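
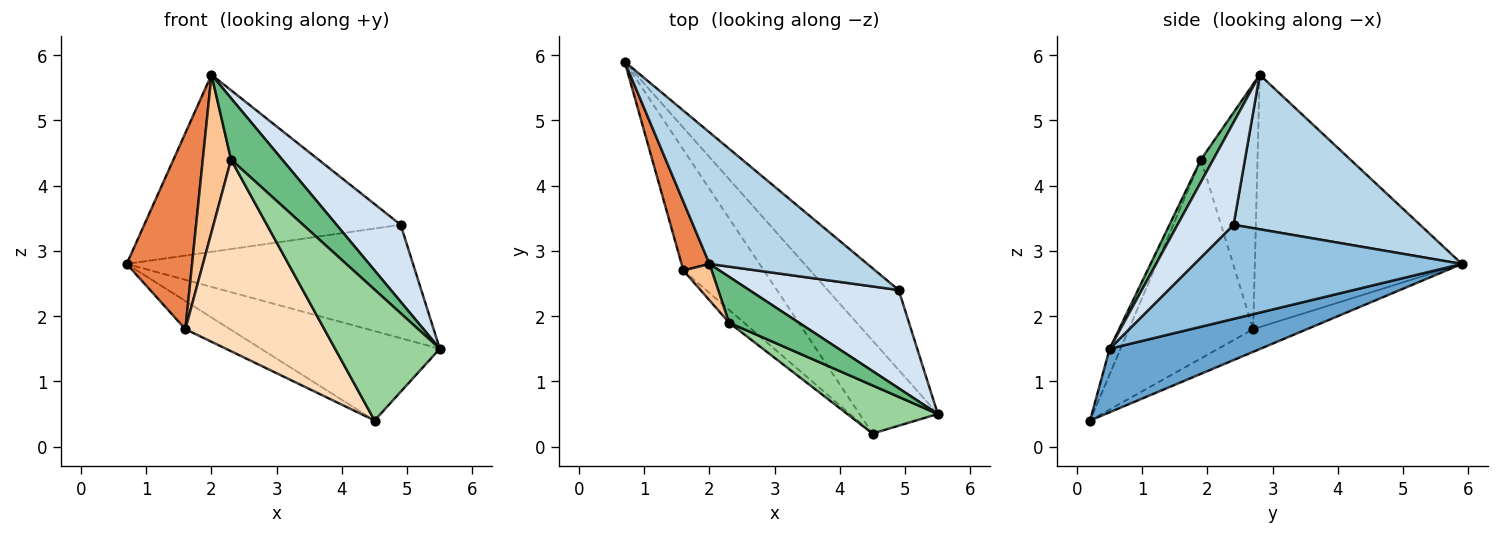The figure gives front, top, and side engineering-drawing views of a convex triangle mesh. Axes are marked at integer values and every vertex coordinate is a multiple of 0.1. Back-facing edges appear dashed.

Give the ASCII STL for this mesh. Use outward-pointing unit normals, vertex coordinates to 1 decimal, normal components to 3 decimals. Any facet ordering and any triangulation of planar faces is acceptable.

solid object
 facet normal 0.505 0.598 -0.622
  outer loop
   vertex 4.5 0.2 0.4
   vertex 0.7 5.9 2.8
   vertex 5.5 0.5 1.5
  endloop
 endfacet
 facet normal 0.607 0.650 -0.458
  outer loop
   vertex 4.9 2.4 3.4
   vertex 5.5 0.5 1.5
   vertex 0.7 5.9 2.8
  endloop
 endfacet
 facet normal 0.504 0.693 0.515
  outer loop
   vertex 4.9 2.4 3.4
   vertex 0.7 5.9 2.8
   vertex 2.0 2.8 5.7
  endloop
 endfacet
 facet normal 0.475 -0.543 0.693
  outer loop
   vertex 4.9 2.4 3.4
   vertex 2.0 2.8 5.7
   vertex 5.5 0.5 1.5
  endloop
 endfacet
 facet normal -0.948 -0.300 0.105
  outer loop
   vertex 1.6 2.7 1.8
   vertex 2.0 2.8 5.7
   vertex 0.7 5.9 2.8
  endloop
 endfacet
 facet normal -0.265 0.219 -0.939
  outer loop
   vertex 1.6 2.7 1.8
   vertex 0.7 5.9 2.8
   vertex 4.5 0.2 0.4
  endloop
 endfacet
 facet normal -0.890 -0.445 0.103
  outer loop
   vertex 2.3 1.9 4.4
   vertex 2.0 2.8 5.7
   vertex 1.6 2.7 1.8
  endloop
 endfacet
 facet normal -0.666 -0.744 -0.050
  outer loop
   vertex 2.3 1.9 4.4
   vertex 1.6 2.7 1.8
   vertex 4.5 0.2 0.4
  endloop
 endfacet
 facet normal 0.189 -0.786 0.588
  outer loop
   vertex 2.3 1.9 4.4
   vertex 5.5 0.5 1.5
   vertex 2.0 2.8 5.7
  endloop
 endfacet
 facet normal -0.097 -0.934 0.343
  outer loop
   vertex 2.3 1.9 4.4
   vertex 4.5 0.2 0.4
   vertex 5.5 0.5 1.5
  endloop
 endfacet
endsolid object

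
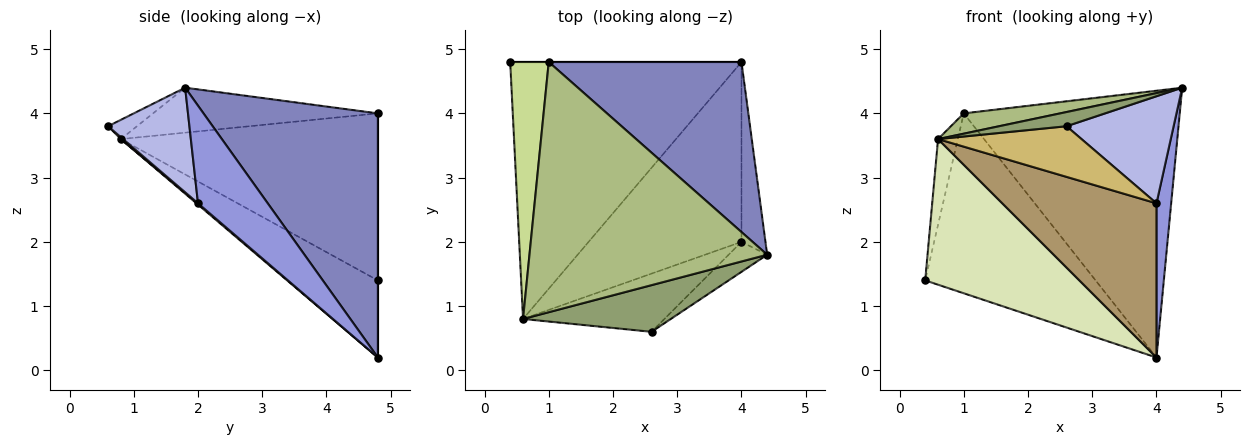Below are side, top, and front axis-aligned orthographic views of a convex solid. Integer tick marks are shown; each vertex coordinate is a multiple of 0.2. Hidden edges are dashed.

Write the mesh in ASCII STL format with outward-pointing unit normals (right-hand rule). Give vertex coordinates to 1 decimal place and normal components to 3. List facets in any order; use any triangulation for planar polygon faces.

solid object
 facet normal 0.000 1.000 0.000
  outer loop
   vertex 1.0 4.8 4.0
   vertex 4.0 4.8 0.2
   vertex 0.4 4.8 1.4
  endloop
 endfacet
 facet normal 0.563 0.697 0.444
  outer loop
   vertex 1.0 4.8 4.0
   vertex 4.4 1.8 4.4
   vertex 4.0 4.8 0.2
  endloop
 endfacet
 facet normal 0.951 -0.200 -0.234
  outer loop
   vertex 4.0 2.0 2.6
   vertex 4.0 4.8 0.2
   vertex 4.4 1.8 4.4
  endloop
 endfacet
 facet normal 0.591 -0.777 -0.218
  outer loop
   vertex 4.0 2.0 2.6
   vertex 4.4 1.8 4.4
   vertex 2.6 0.6 3.8
  endloop
 endfacet
 facet normal -0.124 -0.289 0.949
  outer loop
   vertex 0.6 0.8 3.6
   vertex 2.6 0.6 3.8
   vertex 4.4 1.8 4.4
  endloop
 endfacet
 facet normal -0.185 -0.079 0.979
  outer loop
   vertex 0.6 0.8 3.6
   vertex 4.4 1.8 4.4
   vertex 1.0 4.8 4.0
  endloop
 endfacet
 facet normal -0.972 0.075 0.224
  outer loop
   vertex 0.6 0.8 3.6
   vertex 1.0 4.8 4.0
   vertex 0.4 4.8 1.4
  endloop
 endfacet
 facet normal -0.279 -0.474 -0.836
  outer loop
   vertex 0.6 0.8 3.6
   vertex 0.4 4.8 1.4
   vertex 4.0 4.8 0.2
  endloop
 endfacet
 facet normal 0.006 -0.651 -0.759
  outer loop
   vertex 0.6 0.8 3.6
   vertex 4.0 4.8 0.2
   vertex 4.0 2.0 2.6
  endloop
 endfacet
 facet normal 0.010 -0.656 -0.754
  outer loop
   vertex 0.6 0.8 3.6
   vertex 4.0 2.0 2.6
   vertex 2.6 0.6 3.8
  endloop
 endfacet
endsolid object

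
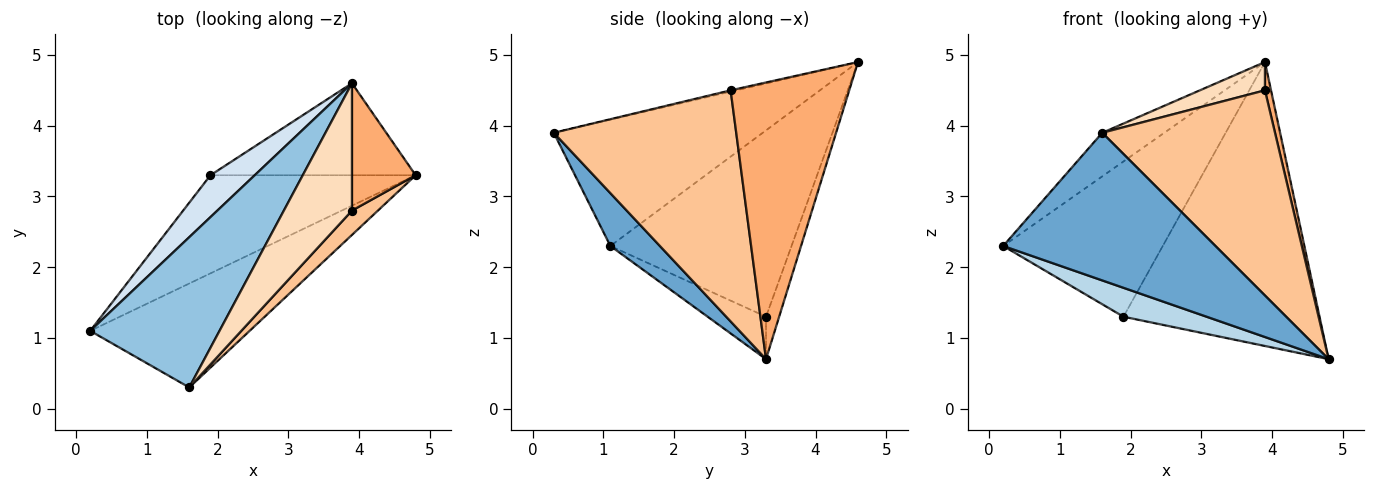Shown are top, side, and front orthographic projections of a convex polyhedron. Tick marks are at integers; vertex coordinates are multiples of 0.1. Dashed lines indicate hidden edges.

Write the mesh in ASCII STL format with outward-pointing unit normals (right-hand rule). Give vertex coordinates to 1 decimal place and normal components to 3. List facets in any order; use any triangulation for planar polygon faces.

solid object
 facet normal 0.187 -0.803 -0.566
  outer loop
   vertex 1.6 0.3 3.9
   vertex 0.2 1.1 2.3
   vertex 4.8 3.3 0.7
  endloop
 endfacet
 facet normal -0.684 0.203 0.700
  outer loop
   vertex 1.6 0.3 3.9
   vertex 3.9 4.6 4.9
   vertex 0.2 1.1 2.3
  endloop
 endfacet
 facet normal -0.195 -0.277 -0.941
  outer loop
   vertex 1.9 3.3 1.3
   vertex 4.8 3.3 0.7
   vertex 0.2 1.1 2.3
  endloop
 endfacet
 facet normal -0.739 0.651 0.175
  outer loop
   vertex 1.9 3.3 1.3
   vertex 0.2 1.1 2.3
   vertex 3.9 4.6 4.9
  endloop
 endfacet
 facet normal -0.064 0.949 -0.308
  outer loop
   vertex 1.9 3.3 1.3
   vertex 3.9 4.6 4.9
   vertex 4.8 3.3 0.7
  endloop
 endfacet
 facet normal 0.973 -0.050 0.224
  outer loop
   vertex 3.9 2.8 4.5
   vertex 4.8 3.3 0.7
   vertex 3.9 4.6 4.9
  endloop
 endfacet
 facet normal 0.724 -0.685 0.081
  outer loop
   vertex 3.9 2.8 4.5
   vertex 1.6 0.3 3.9
   vertex 4.8 3.3 0.7
  endloop
 endfacet
 facet normal -0.019 -0.217 0.976
  outer loop
   vertex 3.9 2.8 4.5
   vertex 3.9 4.6 4.9
   vertex 1.6 0.3 3.9
  endloop
 endfacet
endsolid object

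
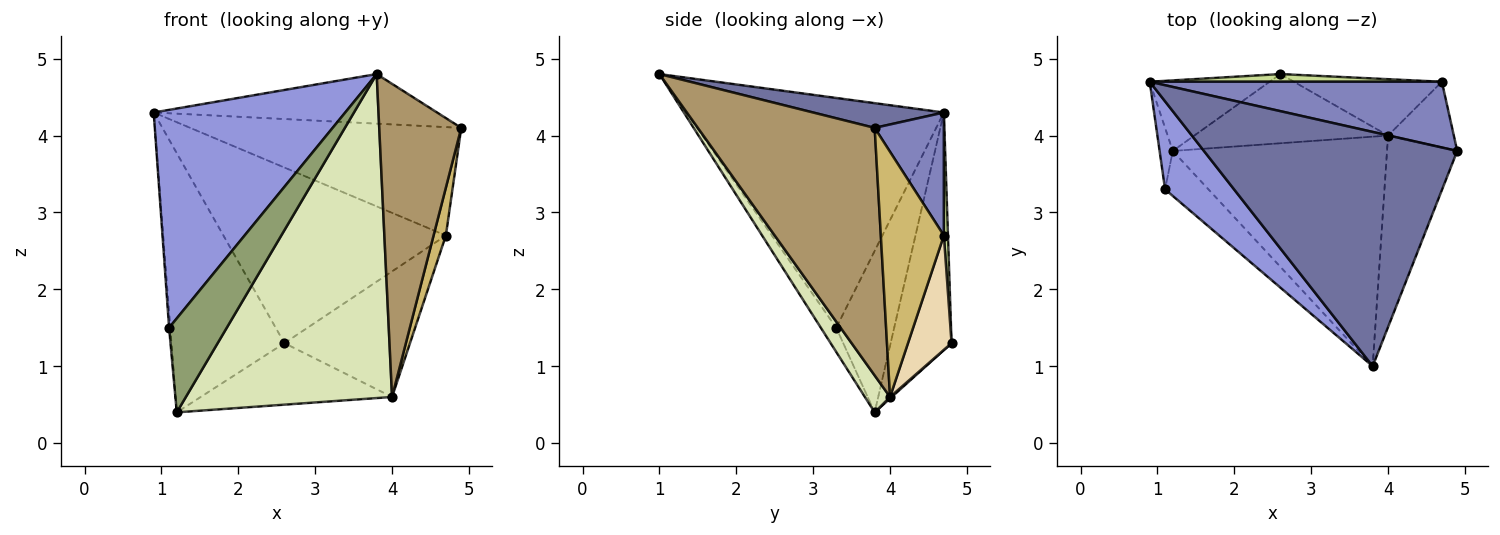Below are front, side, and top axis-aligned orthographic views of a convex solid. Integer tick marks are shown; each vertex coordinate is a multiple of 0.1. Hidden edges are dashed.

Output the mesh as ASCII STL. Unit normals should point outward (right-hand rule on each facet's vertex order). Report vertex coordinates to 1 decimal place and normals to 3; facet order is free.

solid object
 facet normal 0.095 0.206 0.974
  outer loop
   vertex 3.8 1.0 4.8
   vertex 4.9 3.8 4.1
   vertex 0.9 4.7 4.3
  endloop
 endfacet
 facet normal 0.213 0.835 0.507
  outer loop
   vertex 4.7 4.7 2.7
   vertex 0.9 4.7 4.3
   vertex 4.9 3.8 4.1
  endloop
 endfacet
 facet normal -0.780 -0.580 0.234
  outer loop
   vertex 1.1 3.3 1.5
   vertex 3.8 1.0 4.8
   vertex 0.9 4.7 4.3
  endloop
 endfacet
 facet normal -0.996 0.020 -0.081
  outer loop
   vertex 1.1 3.3 1.5
   vertex 0.9 4.7 4.3
   vertex 1.2 3.8 0.4
  endloop
 endfacet
 facet normal -0.234 -0.877 -0.420
  outer loop
   vertex 1.1 3.3 1.5
   vertex 1.2 3.8 0.4
   vertex 3.8 1.0 4.8
  endloop
 endfacet
 facet normal -0.462 0.856 -0.233
  outer loop
   vertex 2.6 4.8 1.3
   vertex 1.2 3.8 0.4
   vertex 0.9 4.7 4.3
  endloop
 endfacet
 facet normal 0.018 0.999 0.044
  outer loop
   vertex 2.6 4.8 1.3
   vertex 0.9 4.7 4.3
   vertex 4.7 4.7 2.7
  endloop
 endfacet
 facet normal 0.099 -0.812 -0.575
  outer loop
   vertex 4.0 4.0 0.6
   vertex 3.8 1.0 4.8
   vertex 1.2 3.8 0.4
  endloop
 endfacet
 facet normal 0.879 -0.407 -0.249
  outer loop
   vertex 4.0 4.0 0.6
   vertex 4.9 3.8 4.1
   vertex 3.8 1.0 4.8
  endloop
 endfacet
 facet normal 0.949 -0.185 -0.255
  outer loop
   vertex 4.0 4.0 0.6
   vertex 4.7 4.7 2.7
   vertex 4.9 3.8 4.1
  endloop
 endfacet
 facet normal 0.006 0.664 -0.747
  outer loop
   vertex 4.0 4.0 0.6
   vertex 1.2 3.8 0.4
   vertex 2.6 4.8 1.3
  endloop
 endfacet
 facet normal 0.302 0.870 -0.390
  outer loop
   vertex 4.0 4.0 0.6
   vertex 2.6 4.8 1.3
   vertex 4.7 4.7 2.7
  endloop
 endfacet
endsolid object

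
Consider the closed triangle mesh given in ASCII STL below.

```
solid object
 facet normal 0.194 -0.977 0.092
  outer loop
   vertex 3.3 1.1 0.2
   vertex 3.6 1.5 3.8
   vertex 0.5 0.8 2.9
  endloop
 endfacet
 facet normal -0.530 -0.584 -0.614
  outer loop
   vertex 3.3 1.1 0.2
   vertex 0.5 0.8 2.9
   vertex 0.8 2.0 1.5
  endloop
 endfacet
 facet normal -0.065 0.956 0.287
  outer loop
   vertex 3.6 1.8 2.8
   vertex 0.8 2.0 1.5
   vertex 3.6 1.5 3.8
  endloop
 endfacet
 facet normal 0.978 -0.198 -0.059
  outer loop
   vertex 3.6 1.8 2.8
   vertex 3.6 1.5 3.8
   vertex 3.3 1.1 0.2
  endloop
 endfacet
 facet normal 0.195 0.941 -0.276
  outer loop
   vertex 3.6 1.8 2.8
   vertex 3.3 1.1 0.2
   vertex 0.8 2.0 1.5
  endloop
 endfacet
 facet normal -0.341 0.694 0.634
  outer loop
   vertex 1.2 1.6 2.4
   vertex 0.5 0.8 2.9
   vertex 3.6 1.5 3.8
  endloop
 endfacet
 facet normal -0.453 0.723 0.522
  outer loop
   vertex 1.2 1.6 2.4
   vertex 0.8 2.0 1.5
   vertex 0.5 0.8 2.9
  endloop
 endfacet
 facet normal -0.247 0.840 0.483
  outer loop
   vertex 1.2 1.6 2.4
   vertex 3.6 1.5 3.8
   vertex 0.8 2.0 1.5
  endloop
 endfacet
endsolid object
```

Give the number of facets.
8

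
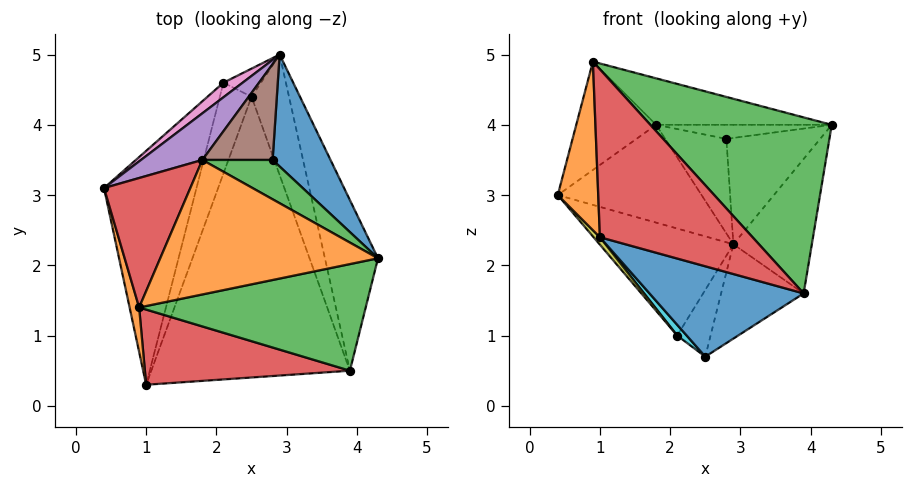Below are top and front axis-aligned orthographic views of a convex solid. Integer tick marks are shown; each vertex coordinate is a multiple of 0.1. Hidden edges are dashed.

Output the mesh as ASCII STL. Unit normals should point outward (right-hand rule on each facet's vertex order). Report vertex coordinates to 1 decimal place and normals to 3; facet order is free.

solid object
 facet normal -0.235 -0.298 -0.925
  outer loop
   vertex 3.9 0.5 1.6
   vertex 1.0 0.3 2.4
   vertex 2.5 4.4 0.7
  endloop
 endfacet
 facet normal -0.974 -0.221 0.058
  outer loop
   vertex 0.9 1.4 4.9
   vertex 0.4 3.1 3.0
   vertex 1.0 0.3 2.4
  endloop
 endfacet
 facet normal 0.299 -0.816 0.494
  outer loop
   vertex 0.9 1.4 4.9
   vertex 3.9 0.5 1.6
   vertex 4.3 2.1 4.0
  endloop
 endfacet
 facet normal 0.173 -0.899 0.402
  outer loop
   vertex 0.9 1.4 4.9
   vertex 1.0 0.3 2.4
   vertex 3.9 0.5 1.6
  endloop
 endfacet
 facet normal 0.913 0.253 -0.321
  outer loop
   vertex 2.9 5.0 2.3
   vertex 4.3 2.1 4.0
   vertex 3.9 0.5 1.6
  endloop
 endfacet
 facet normal 0.912 0.253 -0.323
  outer loop
   vertex 2.9 5.0 2.3
   vertex 3.9 0.5 1.6
   vertex 2.5 4.4 0.7
  endloop
 endfacet
 facet normal -0.582 0.806 0.110
  outer loop
   vertex 2.1 4.6 1.0
   vertex 0.4 3.1 3.0
   vertex 2.9 5.0 2.3
  endloop
 endfacet
 facet normal 0.167 0.909 -0.383
  outer loop
   vertex 2.1 4.6 1.0
   vertex 2.9 5.0 2.3
   vertex 2.5 4.4 0.7
  endloop
 endfacet
 facet normal -0.754 -0.021 -0.657
  outer loop
   vertex 2.1 4.6 1.0
   vertex 1.0 0.3 2.4
   vertex 0.4 3.1 3.0
  endloop
 endfacet
 facet normal -0.626 -0.092 -0.774
  outer loop
   vertex 2.1 4.6 1.0
   vertex 2.5 4.4 0.7
   vertex 1.0 0.3 2.4
  endloop
 endfacet
 facet normal 0.479 0.604 0.636
  outer loop
   vertex 2.8 3.5 3.8
   vertex 4.3 2.1 4.0
   vertex 2.9 5.0 2.3
  endloop
 endfacet
 facet normal 0.180 0.321 0.930
  outer loop
   vertex 1.8 3.5 4.0
   vertex 0.9 1.4 4.9
   vertex 4.3 2.1 4.0
  endloop
 endfacet
 facet normal 0.185 0.331 0.925
  outer loop
   vertex 1.8 3.5 4.0
   vertex 4.3 2.1 4.0
   vertex 2.8 3.5 3.8
  endloop
 endfacet
 facet normal -0.590 0.518 0.619
  outer loop
   vertex 1.8 3.5 4.0
   vertex 0.4 3.1 3.0
   vertex 0.9 1.4 4.9
  endloop
 endfacet
 facet normal -0.492 0.786 0.375
  outer loop
   vertex 1.8 3.5 4.0
   vertex 2.9 5.0 2.3
   vertex 0.4 3.1 3.0
  endloop
 endfacet
 facet normal 0.141 0.695 0.705
  outer loop
   vertex 1.8 3.5 4.0
   vertex 2.8 3.5 3.8
   vertex 2.9 5.0 2.3
  endloop
 endfacet
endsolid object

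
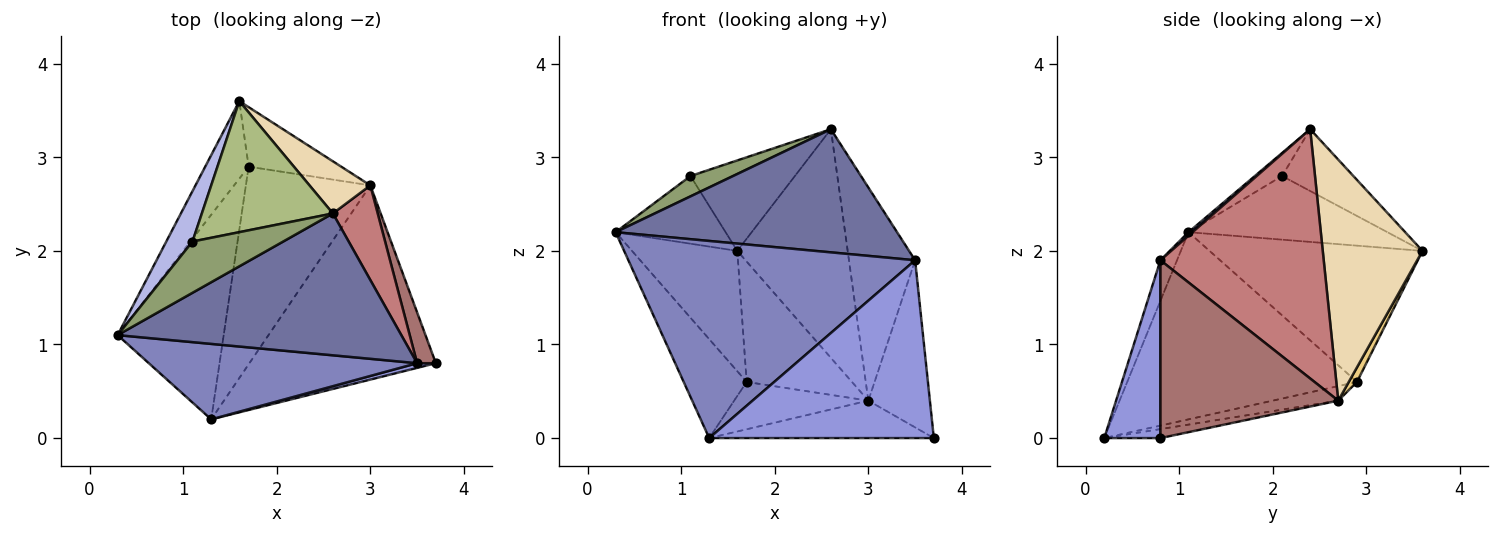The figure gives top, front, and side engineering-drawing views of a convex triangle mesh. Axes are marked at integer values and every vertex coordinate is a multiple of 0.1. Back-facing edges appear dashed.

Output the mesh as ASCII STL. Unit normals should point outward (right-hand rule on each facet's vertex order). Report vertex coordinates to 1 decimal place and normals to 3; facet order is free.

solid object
 facet normal 0.009 -0.655 0.755
  outer loop
   vertex 3.5 0.8 1.9
   vertex 2.6 2.4 3.3
   vertex 0.3 1.1 2.2
  endloop
 endfacet
 facet normal -0.054 -0.933 0.357
  outer loop
   vertex 3.5 0.8 1.9
   vertex 0.3 1.1 2.2
   vertex 1.3 0.2 0.0
  endloop
 endfacet
 facet normal 0.242 -0.970 0.026
  outer loop
   vertex 3.5 0.8 1.9
   vertex 1.3 0.2 0.0
   vertex 3.7 0.8 0.0
  endloop
 endfacet
 facet normal -0.823 0.455 0.339
  outer loop
   vertex 1.1 2.1 2.8
   vertex 1.6 3.6 2.0
   vertex 0.3 1.1 2.2
  endloop
 endfacet
 facet normal -0.230 -0.359 0.905
  outer loop
   vertex 1.1 2.1 2.8
   vertex 0.3 1.1 2.2
   vertex 2.6 2.4 3.3
  endloop
 endfacet
 facet normal -0.362 0.530 0.767
  outer loop
   vertex 1.1 2.1 2.8
   vertex 2.6 2.4 3.3
   vertex 1.6 3.6 2.0
  endloop
 endfacet
 facet normal -0.862 0.426 -0.275
  outer loop
   vertex 1.7 2.9 0.6
   vertex 0.3 1.1 2.2
   vertex 1.6 3.6 2.0
  endloop
 endfacet
 facet normal -0.846 0.232 -0.480
  outer loop
   vertex 1.7 2.9 0.6
   vertex 1.3 0.2 0.0
   vertex 0.3 1.1 2.2
  endloop
 endfacet
 facet normal -0.047 0.189 -0.981
  outer loop
   vertex 3.0 2.7 0.4
   vertex 3.7 0.8 0.0
   vertex 1.3 0.2 0.0
  endloop
 endfacet
 facet normal -0.113 0.231 -0.966
  outer loop
   vertex 3.0 2.7 0.4
   vertex 1.3 0.2 0.0
   vertex 1.7 2.9 0.6
  endloop
 endfacet
 facet normal 0.070 0.894 -0.442
  outer loop
   vertex 3.0 2.7 0.4
   vertex 1.7 2.9 0.6
   vertex 1.6 3.6 2.0
  endloop
 endfacet
 facet normal 0.661 0.732 0.167
  outer loop
   vertex 3.0 2.7 0.4
   vertex 1.6 3.6 2.0
   vertex 2.6 2.4 3.3
  endloop
 endfacet
 facet normal 0.940 0.326 0.099
  outer loop
   vertex 3.0 2.7 0.4
   vertex 3.5 0.8 1.9
   vertex 3.7 0.8 0.0
  endloop
 endfacet
 facet normal 0.914 0.370 0.164
  outer loop
   vertex 3.0 2.7 0.4
   vertex 2.6 2.4 3.3
   vertex 3.5 0.8 1.9
  endloop
 endfacet
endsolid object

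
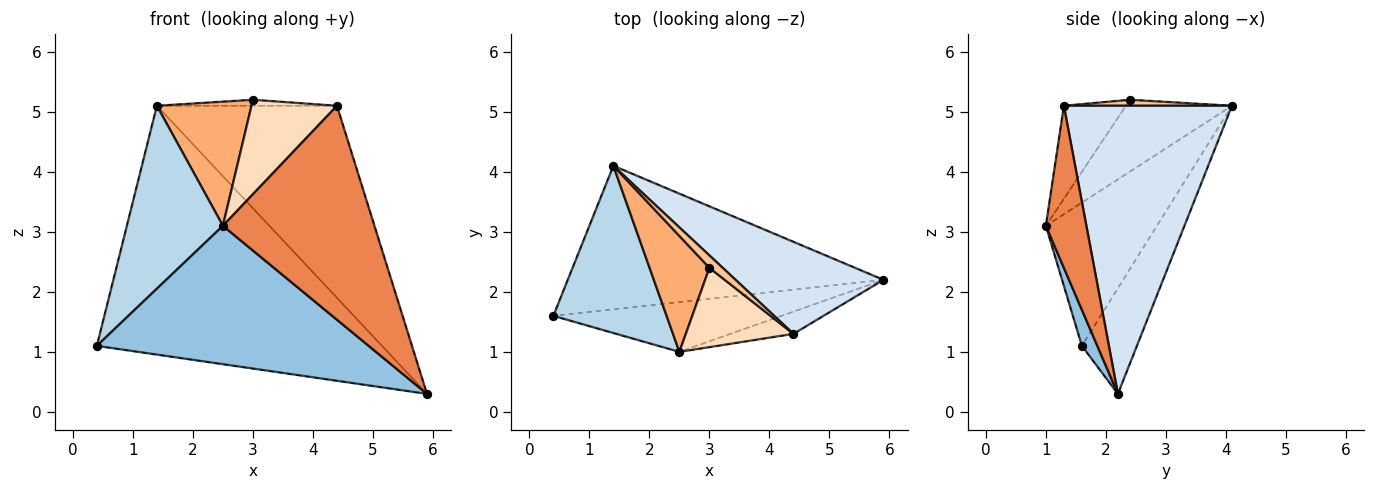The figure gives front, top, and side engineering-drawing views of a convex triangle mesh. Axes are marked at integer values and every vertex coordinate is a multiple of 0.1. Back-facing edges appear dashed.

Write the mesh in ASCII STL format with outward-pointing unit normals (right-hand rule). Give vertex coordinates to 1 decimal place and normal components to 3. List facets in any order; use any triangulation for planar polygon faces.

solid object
 facet normal -0.165 0.854 -0.493
  outer loop
   vertex 1.4 4.1 5.1
   vertex 5.9 2.2 0.3
   vertex 0.4 1.6 1.1
  endloop
 endfacet
 facet normal 0.053 -0.940 -0.338
  outer loop
   vertex 2.5 1.0 3.1
   vertex 0.4 1.6 1.1
   vertex 5.9 2.2 0.3
  endloop
 endfacet
 facet normal -0.649 -0.561 0.513
  outer loop
   vertex 2.5 1.0 3.1
   vertex 1.4 4.1 5.1
   vertex 0.4 1.6 1.1
  endloop
 endfacet
 facet normal 0.644 0.690 0.331
  outer loop
   vertex 4.4 1.3 5.1
   vertex 5.9 2.2 0.3
   vertex 1.4 4.1 5.1
  endloop
 endfacet
 facet normal 0.257 -0.961 -0.100
  outer loop
   vertex 4.4 1.3 5.1
   vertex 2.5 1.0 3.1
   vertex 5.9 2.2 0.3
  endloop
 endfacet
 facet normal -0.634 -0.565 0.528
  outer loop
   vertex 3.0 2.4 5.2
   vertex 1.4 4.1 5.1
   vertex 2.5 1.0 3.1
  endloop
 endfacet
 facet normal 0.377 0.403 0.834
  outer loop
   vertex 3.0 2.4 5.2
   vertex 4.4 1.3 5.1
   vertex 1.4 4.1 5.1
  endloop
 endfacet
 facet normal -0.486 -0.669 0.562
  outer loop
   vertex 3.0 2.4 5.2
   vertex 2.5 1.0 3.1
   vertex 4.4 1.3 5.1
  endloop
 endfacet
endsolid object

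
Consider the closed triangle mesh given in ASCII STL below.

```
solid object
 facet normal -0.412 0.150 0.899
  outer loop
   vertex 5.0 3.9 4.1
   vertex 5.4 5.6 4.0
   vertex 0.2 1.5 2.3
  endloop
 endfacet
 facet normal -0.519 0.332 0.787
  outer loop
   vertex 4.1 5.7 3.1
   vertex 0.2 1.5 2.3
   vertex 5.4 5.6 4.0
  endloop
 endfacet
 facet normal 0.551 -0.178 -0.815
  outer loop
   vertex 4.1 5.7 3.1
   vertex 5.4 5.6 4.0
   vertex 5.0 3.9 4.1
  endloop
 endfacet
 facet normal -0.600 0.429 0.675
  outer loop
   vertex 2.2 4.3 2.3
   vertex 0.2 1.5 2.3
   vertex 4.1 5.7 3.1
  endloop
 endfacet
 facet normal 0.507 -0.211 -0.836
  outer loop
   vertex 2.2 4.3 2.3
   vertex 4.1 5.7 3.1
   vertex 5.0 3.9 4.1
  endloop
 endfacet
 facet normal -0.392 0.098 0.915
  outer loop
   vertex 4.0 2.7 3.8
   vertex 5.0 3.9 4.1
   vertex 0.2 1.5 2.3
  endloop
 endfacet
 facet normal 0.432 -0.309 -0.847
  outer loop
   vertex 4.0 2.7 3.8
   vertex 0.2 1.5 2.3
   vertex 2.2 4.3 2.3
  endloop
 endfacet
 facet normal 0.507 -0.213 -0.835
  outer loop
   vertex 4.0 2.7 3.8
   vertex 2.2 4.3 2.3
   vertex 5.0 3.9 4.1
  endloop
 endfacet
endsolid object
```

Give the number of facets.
8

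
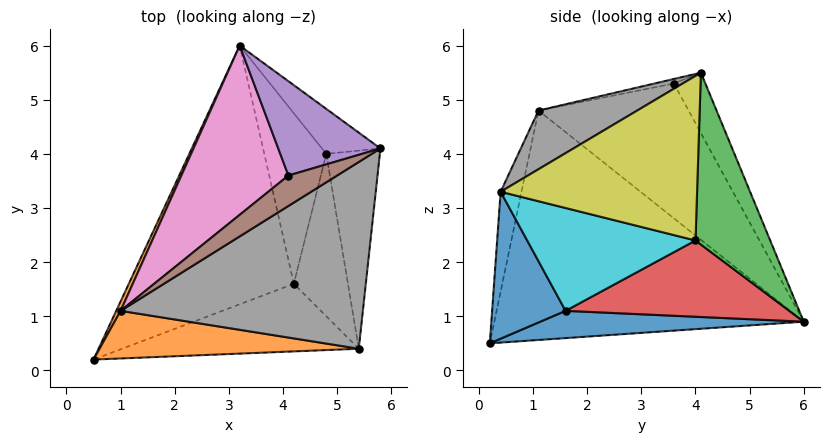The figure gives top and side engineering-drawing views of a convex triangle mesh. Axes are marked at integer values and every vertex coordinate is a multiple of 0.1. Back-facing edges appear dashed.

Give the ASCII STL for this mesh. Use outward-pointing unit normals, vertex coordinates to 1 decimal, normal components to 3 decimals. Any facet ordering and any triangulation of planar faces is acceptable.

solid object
 facet normal 0.163 -0.008 -0.987
  outer loop
   vertex 4.2 1.6 1.1
   vertex 0.5 0.2 0.5
   vertex 3.2 6.0 0.9
  endloop
 endfacet
 facet normal -0.907 0.421 0.017
  outer loop
   vertex 1.0 1.1 4.8
   vertex 3.2 6.0 0.9
   vertex 0.5 0.2 0.5
  endloop
 endfacet
 facet normal 0.841 0.458 -0.286
  outer loop
   vertex 4.8 4.0 2.4
   vertex 3.2 6.0 0.9
   vertex 5.8 4.1 5.5
  endloop
 endfacet
 facet normal 0.768 0.146 -0.624
  outer loop
   vertex 4.8 4.0 2.4
   vertex 4.2 1.6 1.1
   vertex 3.2 6.0 0.9
  endloop
 endfacet
 facet normal -0.298 0.811 0.503
  outer loop
   vertex 4.1 3.6 5.3
   vertex 5.8 4.1 5.5
   vertex 3.2 6.0 0.9
  endloop
 endfacet
 facet normal -0.092 -0.085 0.992
  outer loop
   vertex 4.1 3.6 5.3
   vertex 1.0 1.1 4.8
   vertex 5.8 4.1 5.5
  endloop
 endfacet
 facet normal -0.598 0.646 0.475
  outer loop
   vertex 4.1 3.6 5.3
   vertex 3.2 6.0 0.9
   vertex 1.0 1.1 4.8
  endloop
 endfacet
 facet normal 0.202 -0.517 0.832
  outer loop
   vertex 5.4 0.4 3.3
   vertex 5.8 4.1 5.5
   vertex 1.0 1.1 4.8
  endloop
 endfacet
 facet normal 0.948 0.081 -0.308
  outer loop
   vertex 5.4 0.4 3.3
   vertex 4.8 4.0 2.4
   vertex 5.8 4.1 5.5
  endloop
 endfacet
 facet normal 0.884 0.031 -0.466
  outer loop
   vertex 5.4 0.4 3.3
   vertex 4.2 1.6 1.1
   vertex 4.8 4.0 2.4
  endloop
 endfacet
 facet normal 0.367 -0.717 -0.592
  outer loop
   vertex 5.4 0.4 3.3
   vertex 0.5 0.2 0.5
   vertex 4.2 1.6 1.1
  endloop
 endfacet
 facet normal -0.082 -0.974 0.213
  outer loop
   vertex 5.4 0.4 3.3
   vertex 1.0 1.1 4.8
   vertex 0.5 0.2 0.5
  endloop
 endfacet
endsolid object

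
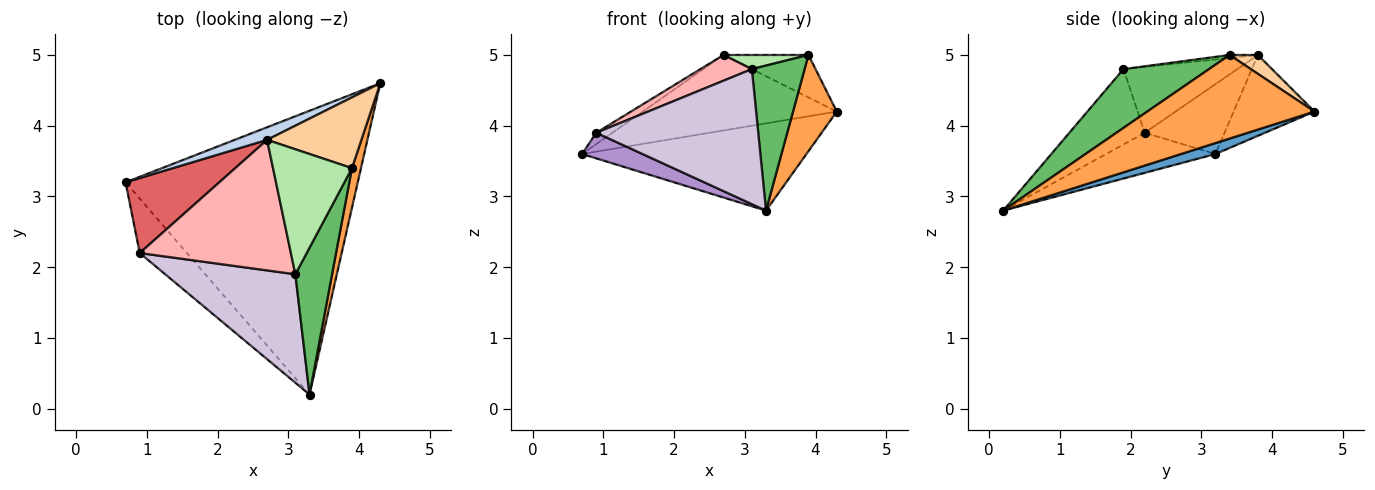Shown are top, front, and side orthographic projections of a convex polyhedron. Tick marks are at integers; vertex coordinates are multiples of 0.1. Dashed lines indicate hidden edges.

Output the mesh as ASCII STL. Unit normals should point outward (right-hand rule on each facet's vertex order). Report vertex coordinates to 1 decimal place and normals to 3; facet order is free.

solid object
 facet normal 0.045 0.294 -0.955
  outer loop
   vertex 3.3 0.2 2.8
   vertex 0.7 3.2 3.6
   vertex 4.3 4.6 4.2
  endloop
 endfacet
 facet normal -0.380 0.912 0.152
  outer loop
   vertex 2.7 3.8 5.0
   vertex 4.3 4.6 4.2
   vertex 0.7 3.2 3.6
  endloop
 endfacet
 facet normal 0.962 -0.252 0.104
  outer loop
   vertex 3.9 3.4 5.0
   vertex 3.3 0.2 2.8
   vertex 4.3 4.6 4.2
  endloop
 endfacet
 facet normal 0.169 0.507 0.845
  outer loop
   vertex 3.9 3.4 5.0
   vertex 4.3 4.6 4.2
   vertex 2.7 3.8 5.0
  endloop
 endfacet
 facet normal 0.752 -0.463 0.469
  outer loop
   vertex 3.1 1.9 4.8
   vertex 3.3 0.2 2.8
   vertex 3.9 3.4 5.0
  endloop
 endfacet
 facet normal -0.037 -0.112 0.993
  outer loop
   vertex 3.1 1.9 4.8
   vertex 3.9 3.4 5.0
   vertex 2.7 3.8 5.0
  endloop
 endfacet
 facet normal -0.593 0.120 0.796
  outer loop
   vertex 0.9 2.2 3.9
   vertex 2.7 3.8 5.0
   vertex 0.7 3.2 3.6
  endloop
 endfacet
 facet normal -0.393 -0.178 0.902
  outer loop
   vertex 0.9 2.2 3.9
   vertex 3.1 1.9 4.8
   vertex 2.7 3.8 5.0
  endloop
 endfacet
 facet normal -0.610 -0.337 -0.717
  outer loop
   vertex 0.9 2.2 3.9
   vertex 0.7 3.2 3.6
   vertex 3.3 0.2 2.8
  endloop
 endfacet
 facet normal -0.341 -0.733 0.589
  outer loop
   vertex 0.9 2.2 3.9
   vertex 3.3 0.2 2.8
   vertex 3.1 1.9 4.8
  endloop
 endfacet
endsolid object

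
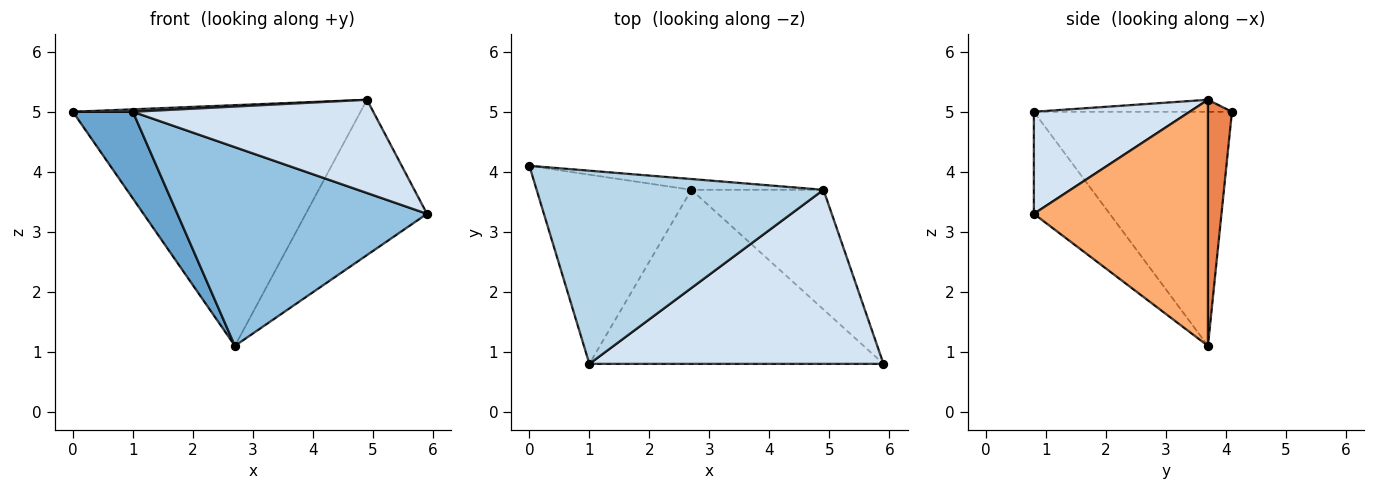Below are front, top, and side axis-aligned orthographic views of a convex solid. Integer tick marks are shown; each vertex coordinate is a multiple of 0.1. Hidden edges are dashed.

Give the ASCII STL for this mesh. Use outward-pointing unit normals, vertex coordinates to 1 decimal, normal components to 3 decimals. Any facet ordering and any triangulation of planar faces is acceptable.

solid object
 facet normal -0.809 -0.245 -0.535
  outer loop
   vertex 2.7 3.7 1.1
   vertex 1.0 0.8 5.0
   vertex 0.0 4.1 5.0
  endloop
 endfacet
 facet normal -0.223 -0.733 -0.642
  outer loop
   vertex 2.7 3.7 1.1
   vertex 5.9 0.8 3.3
   vertex 1.0 0.8 5.0
  endloop
 endfacet
 facet normal -0.042 -0.013 0.999
  outer loop
   vertex 4.9 3.7 5.2
   vertex 0.0 4.1 5.0
   vertex 1.0 0.8 5.0
  endloop
 endfacet
 facet normal 0.292 -0.451 0.843
  outer loop
   vertex 4.9 3.7 5.2
   vertex 1.0 0.8 5.0
   vertex 5.9 0.8 3.3
  endloop
 endfacet
 facet normal 0.083 0.996 -0.045
  outer loop
   vertex 4.9 3.7 5.2
   vertex 2.7 3.7 1.1
   vertex 0.0 4.1 5.0
  endloop
 endfacet
 facet normal 0.751 0.523 -0.403
  outer loop
   vertex 4.9 3.7 5.2
   vertex 5.9 0.8 3.3
   vertex 2.7 3.7 1.1
  endloop
 endfacet
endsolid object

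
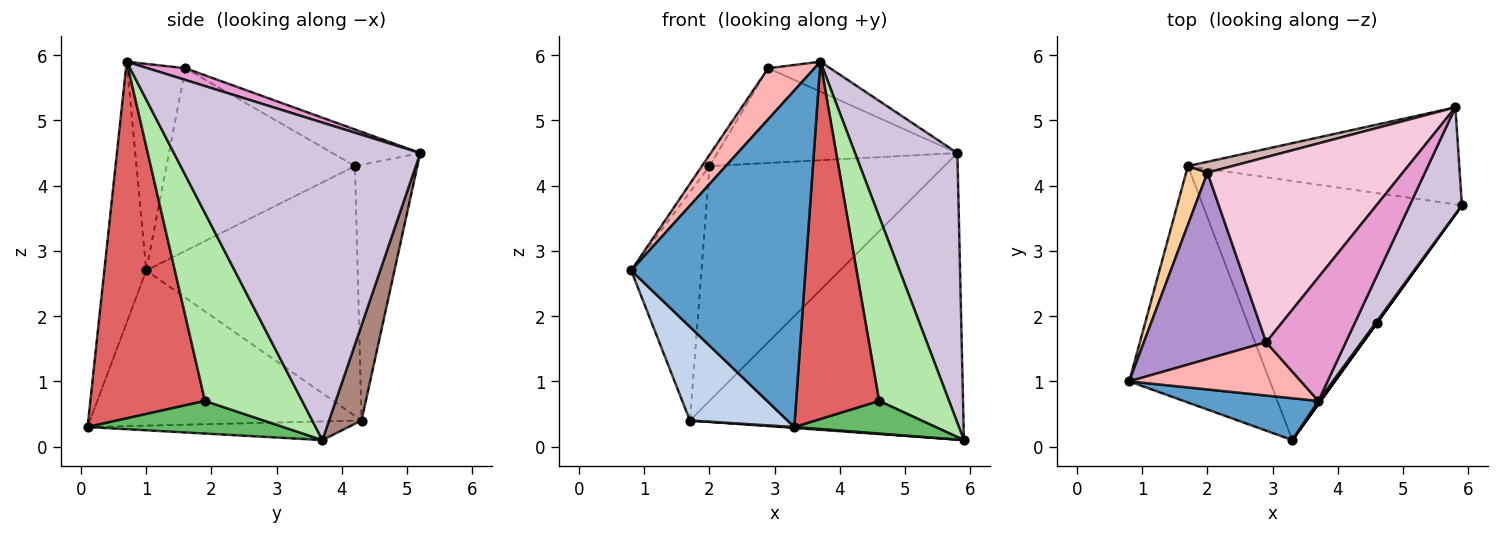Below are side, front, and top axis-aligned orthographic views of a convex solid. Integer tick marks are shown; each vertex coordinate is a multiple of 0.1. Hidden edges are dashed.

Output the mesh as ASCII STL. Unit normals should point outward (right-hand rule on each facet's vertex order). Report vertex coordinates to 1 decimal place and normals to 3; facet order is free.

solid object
 facet normal -0.232 -0.965 0.120
  outer loop
   vertex 3.7 0.7 5.9
   vertex 0.8 1.0 2.7
   vertex 3.3 0.1 0.3
  endloop
 endfacet
 facet normal -0.716 -0.257 -0.649
  outer loop
   vertex 1.7 4.3 0.4
   vertex 3.3 0.1 0.3
   vertex 0.8 1.0 2.7
  endloop
 endfacet
 facet normal -0.072 -0.004 -0.997
  outer loop
   vertex 1.7 4.3 0.4
   vertex 5.9 3.7 0.1
   vertex 3.3 0.1 0.3
  endloop
 endfacet
 facet normal -0.946 0.314 0.081
  outer loop
   vertex 1.7 4.3 0.4
   vertex 0.8 1.0 2.7
   vertex 2.0 4.2 4.3
  endloop
 endfacet
 facet normal 0.811 -0.585 0.000
  outer loop
   vertex 4.6 1.9 0.7
   vertex 3.3 0.1 0.3
   vertex 5.9 3.7 0.1
  endloop
 endfacet
 facet normal 0.812 -0.584 0.006
  outer loop
   vertex 4.6 1.9 0.7
   vertex 5.9 3.7 0.1
   vertex 3.7 0.7 5.9
  endloop
 endfacet
 facet normal 0.810 -0.586 0.005
  outer loop
   vertex 4.6 1.9 0.7
   vertex 3.7 0.7 5.9
   vertex 3.3 0.1 0.3
  endloop
 endfacet
 facet normal -0.656 -0.522 0.545
  outer loop
   vertex 2.9 1.6 5.8
   vertex 0.8 1.0 2.7
   vertex 3.7 0.7 5.9
  endloop
 endfacet
 facet normal -0.830 0.033 0.556
  outer loop
   vertex 2.9 1.6 5.8
   vertex 2.0 4.2 4.3
   vertex 0.8 1.0 2.7
  endloop
 endfacet
 facet normal 0.913 -0.379 0.150
  outer loop
   vertex 5.8 5.2 4.5
   vertex 3.7 0.7 5.9
   vertex 5.9 3.7 0.1
  endloop
 endfacet
 facet normal 0.112 0.941 -0.318
  outer loop
   vertex 5.8 5.2 4.5
   vertex 5.9 3.7 0.1
   vertex 1.7 4.3 0.4
  endloop
 endfacet
 facet normal -0.256 0.966 0.044
  outer loop
   vertex 5.8 5.2 4.5
   vertex 1.7 4.3 0.4
   vertex 2.0 4.2 4.3
  endloop
 endfacet
 facet normal 0.142 0.233 0.962
  outer loop
   vertex 5.8 5.2 4.5
   vertex 2.9 1.6 5.8
   vertex 3.7 0.7 5.9
  endloop
 endfacet
 facet normal -0.165 0.450 0.878
  outer loop
   vertex 5.8 5.2 4.5
   vertex 2.0 4.2 4.3
   vertex 2.9 1.6 5.8
  endloop
 endfacet
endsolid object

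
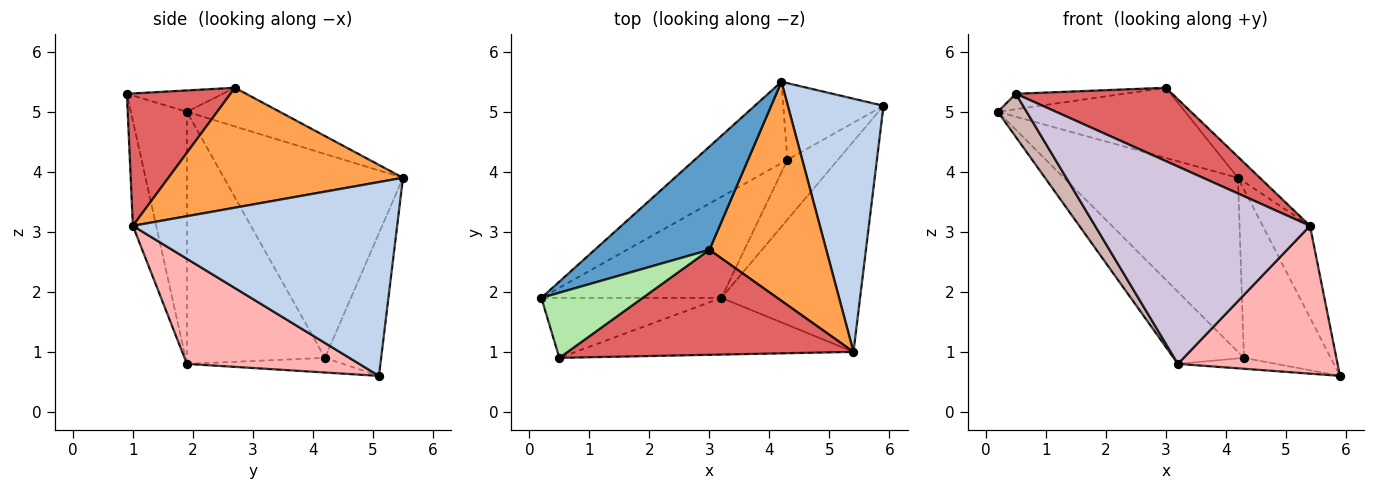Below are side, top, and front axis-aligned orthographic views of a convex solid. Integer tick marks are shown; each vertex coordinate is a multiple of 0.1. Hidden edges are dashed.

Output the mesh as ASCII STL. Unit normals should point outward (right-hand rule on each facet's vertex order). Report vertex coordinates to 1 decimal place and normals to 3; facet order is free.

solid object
 facet normal -0.269 0.542 0.796
  outer loop
   vertex 3.0 2.7 5.4
   vertex 4.2 5.5 3.9
   vertex 0.2 1.9 5.0
  endloop
 endfacet
 facet normal 0.885 0.158 0.437
  outer loop
   vertex 5.4 1.0 3.1
   vertex 5.9 5.1 0.6
   vertex 4.2 5.5 3.9
  endloop
 endfacet
 facet normal 0.715 0.067 0.696
  outer loop
   vertex 5.4 1.0 3.1
   vertex 4.2 5.5 3.9
   vertex 3.0 2.7 5.4
  endloop
 endfacet
 facet normal -0.682 0.663 -0.310
  outer loop
   vertex 4.3 4.2 0.9
   vertex 0.2 1.9 5.0
   vertex 4.2 5.5 3.9
  endloop
 endfacet
 facet normal -0.508 0.784 -0.357
  outer loop
   vertex 4.3 4.2 0.9
   vertex 4.2 5.5 3.9
   vertex 5.9 5.1 0.6
  endloop
 endfacet
 facet normal -0.201 0.226 0.953
  outer loop
   vertex 0.5 0.9 5.3
   vertex 3.0 2.7 5.4
   vertex 0.2 1.9 5.0
  endloop
 endfacet
 facet normal 0.355 -0.536 0.766
  outer loop
   vertex 0.5 0.9 5.3
   vertex 5.4 1.0 3.1
   vertex 3.0 2.7 5.4
  endloop
 endfacet
 facet normal 0.527 -0.488 -0.695
  outer loop
   vertex 3.2 1.9 0.8
   vertex 5.9 5.1 0.6
   vertex 5.4 1.0 3.1
  endloop
 endfacet
 facet normal -0.274 0.172 -0.946
  outer loop
   vertex 3.2 1.9 0.8
   vertex 4.3 4.2 0.9
   vertex 5.9 5.1 0.6
  endloop
 endfacet
 facet normal -0.104 -0.956 -0.275
  outer loop
   vertex 3.2 1.9 0.8
   vertex 5.4 1.0 3.1
   vertex 0.5 0.9 5.3
  endloop
 endfacet
 facet normal -0.752 0.383 -0.537
  outer loop
   vertex 3.2 1.9 0.8
   vertex 0.2 1.9 5.0
   vertex 4.3 4.2 0.9
  endloop
 endfacet
 facet normal -0.751 -0.386 -0.536
  outer loop
   vertex 3.2 1.9 0.8
   vertex 0.5 0.9 5.3
   vertex 0.2 1.9 5.0
  endloop
 endfacet
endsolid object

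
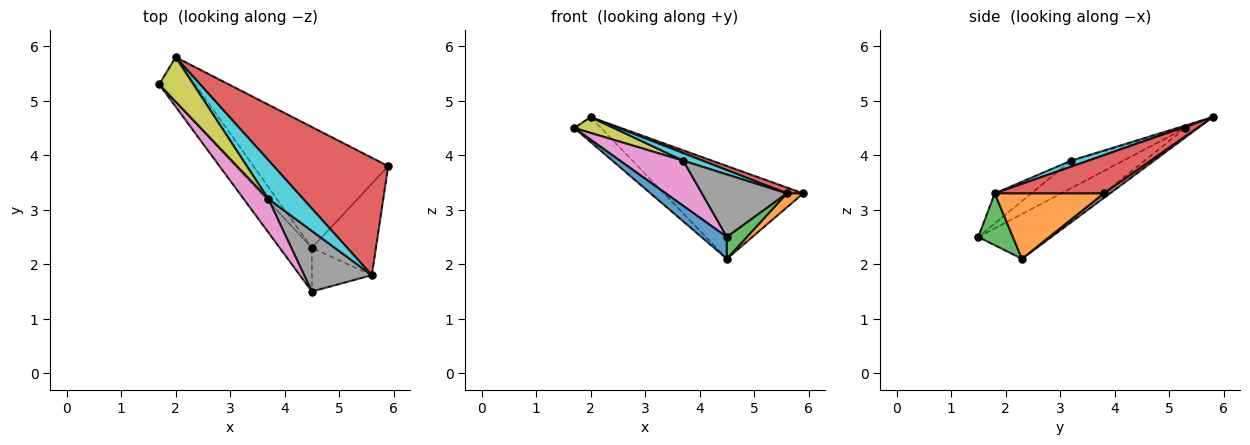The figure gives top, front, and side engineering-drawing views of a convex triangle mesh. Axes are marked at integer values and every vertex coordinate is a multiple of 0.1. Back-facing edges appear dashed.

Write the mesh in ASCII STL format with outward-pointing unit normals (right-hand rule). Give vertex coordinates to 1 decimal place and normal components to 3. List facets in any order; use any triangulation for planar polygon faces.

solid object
 facet normal -0.780 -0.280 -0.560
  outer loop
   vertex 4.5 2.3 2.1
   vertex 4.5 1.5 2.5
   vertex 1.7 5.3 4.5
  endloop
 endfacet
 facet normal 0.710 -0.107 -0.696
  outer loop
   vertex 5.6 1.8 3.3
   vertex 4.5 2.3 2.1
   vertex 5.9 3.8 3.3
  endloop
 endfacet
 facet normal 0.611 -0.354 -0.708
  outer loop
   vertex 5.6 1.8 3.3
   vertex 4.5 1.5 2.5
   vertex 4.5 2.3 2.1
  endloop
 endfacet
 facet normal 0.316 -0.047 0.948
  outer loop
   vertex 2.0 5.8 4.7
   vertex 5.6 1.8 3.3
   vertex 5.9 3.8 3.3
  endloop
 endfacet
 facet normal -0.222 0.474 -0.852
  outer loop
   vertex 2.0 5.8 4.7
   vertex 4.5 2.3 2.1
   vertex 1.7 5.3 4.5
  endloop
 endfacet
 facet normal 0.028 0.609 -0.793
  outer loop
   vertex 2.0 5.8 4.7
   vertex 5.9 3.8 3.3
   vertex 4.5 2.3 2.1
  endloop
 endfacet
 facet normal -0.554 -0.669 0.496
  outer loop
   vertex 3.7 3.2 3.9
   vertex 1.7 5.3 4.5
   vertex 4.5 1.5 2.5
  endloop
 endfacet
 facet normal -0.296 -0.686 0.664
  outer loop
   vertex 3.7 3.2 3.9
   vertex 4.5 1.5 2.5
   vertex 5.6 1.8 3.3
  endloop
 endfacet
 facet normal -0.069 -0.334 0.940
  outer loop
   vertex 3.7 3.2 3.9
   vertex 2.0 5.8 4.7
   vertex 1.7 5.3 4.5
  endloop
 endfacet
 facet normal 0.166 -0.189 0.968
  outer loop
   vertex 3.7 3.2 3.9
   vertex 5.6 1.8 3.3
   vertex 2.0 5.8 4.7
  endloop
 endfacet
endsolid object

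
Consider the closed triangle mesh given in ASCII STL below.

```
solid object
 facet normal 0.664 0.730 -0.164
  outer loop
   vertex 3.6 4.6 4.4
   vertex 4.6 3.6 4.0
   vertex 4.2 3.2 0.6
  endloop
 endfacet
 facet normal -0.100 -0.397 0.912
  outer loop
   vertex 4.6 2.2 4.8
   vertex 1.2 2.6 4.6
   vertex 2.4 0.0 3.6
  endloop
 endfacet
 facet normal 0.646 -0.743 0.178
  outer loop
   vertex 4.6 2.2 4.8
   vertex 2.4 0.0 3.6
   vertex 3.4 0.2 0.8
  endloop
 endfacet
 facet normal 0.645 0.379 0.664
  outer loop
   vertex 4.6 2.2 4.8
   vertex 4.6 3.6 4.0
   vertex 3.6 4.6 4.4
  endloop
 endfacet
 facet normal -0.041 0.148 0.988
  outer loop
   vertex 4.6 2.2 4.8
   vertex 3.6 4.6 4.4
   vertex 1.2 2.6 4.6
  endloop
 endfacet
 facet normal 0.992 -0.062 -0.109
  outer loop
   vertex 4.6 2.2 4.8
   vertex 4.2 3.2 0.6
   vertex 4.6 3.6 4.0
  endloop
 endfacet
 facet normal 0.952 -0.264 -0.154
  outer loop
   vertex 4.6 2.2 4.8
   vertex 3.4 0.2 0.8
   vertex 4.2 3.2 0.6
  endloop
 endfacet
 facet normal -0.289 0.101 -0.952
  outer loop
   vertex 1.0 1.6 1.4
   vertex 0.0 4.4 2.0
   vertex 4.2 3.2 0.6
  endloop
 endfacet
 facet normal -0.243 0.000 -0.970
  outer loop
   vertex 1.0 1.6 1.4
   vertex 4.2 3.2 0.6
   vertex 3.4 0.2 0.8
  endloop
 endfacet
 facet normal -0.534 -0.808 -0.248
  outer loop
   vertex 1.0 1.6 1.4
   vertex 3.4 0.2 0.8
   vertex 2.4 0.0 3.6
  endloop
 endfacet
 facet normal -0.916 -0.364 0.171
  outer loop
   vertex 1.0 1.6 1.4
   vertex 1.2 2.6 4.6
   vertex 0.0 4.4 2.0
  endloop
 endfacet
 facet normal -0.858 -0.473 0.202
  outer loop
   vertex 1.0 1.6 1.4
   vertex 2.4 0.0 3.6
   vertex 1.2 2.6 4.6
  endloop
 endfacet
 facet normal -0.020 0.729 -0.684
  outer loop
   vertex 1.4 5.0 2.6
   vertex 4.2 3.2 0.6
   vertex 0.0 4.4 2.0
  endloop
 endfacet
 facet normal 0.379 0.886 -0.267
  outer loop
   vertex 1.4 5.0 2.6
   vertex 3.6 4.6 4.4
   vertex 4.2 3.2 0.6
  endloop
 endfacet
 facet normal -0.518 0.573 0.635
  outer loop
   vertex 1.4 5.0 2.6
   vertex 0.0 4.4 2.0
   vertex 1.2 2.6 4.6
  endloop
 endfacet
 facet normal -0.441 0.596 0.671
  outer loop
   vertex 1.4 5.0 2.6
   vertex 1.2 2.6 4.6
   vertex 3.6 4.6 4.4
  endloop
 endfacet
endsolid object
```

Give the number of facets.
16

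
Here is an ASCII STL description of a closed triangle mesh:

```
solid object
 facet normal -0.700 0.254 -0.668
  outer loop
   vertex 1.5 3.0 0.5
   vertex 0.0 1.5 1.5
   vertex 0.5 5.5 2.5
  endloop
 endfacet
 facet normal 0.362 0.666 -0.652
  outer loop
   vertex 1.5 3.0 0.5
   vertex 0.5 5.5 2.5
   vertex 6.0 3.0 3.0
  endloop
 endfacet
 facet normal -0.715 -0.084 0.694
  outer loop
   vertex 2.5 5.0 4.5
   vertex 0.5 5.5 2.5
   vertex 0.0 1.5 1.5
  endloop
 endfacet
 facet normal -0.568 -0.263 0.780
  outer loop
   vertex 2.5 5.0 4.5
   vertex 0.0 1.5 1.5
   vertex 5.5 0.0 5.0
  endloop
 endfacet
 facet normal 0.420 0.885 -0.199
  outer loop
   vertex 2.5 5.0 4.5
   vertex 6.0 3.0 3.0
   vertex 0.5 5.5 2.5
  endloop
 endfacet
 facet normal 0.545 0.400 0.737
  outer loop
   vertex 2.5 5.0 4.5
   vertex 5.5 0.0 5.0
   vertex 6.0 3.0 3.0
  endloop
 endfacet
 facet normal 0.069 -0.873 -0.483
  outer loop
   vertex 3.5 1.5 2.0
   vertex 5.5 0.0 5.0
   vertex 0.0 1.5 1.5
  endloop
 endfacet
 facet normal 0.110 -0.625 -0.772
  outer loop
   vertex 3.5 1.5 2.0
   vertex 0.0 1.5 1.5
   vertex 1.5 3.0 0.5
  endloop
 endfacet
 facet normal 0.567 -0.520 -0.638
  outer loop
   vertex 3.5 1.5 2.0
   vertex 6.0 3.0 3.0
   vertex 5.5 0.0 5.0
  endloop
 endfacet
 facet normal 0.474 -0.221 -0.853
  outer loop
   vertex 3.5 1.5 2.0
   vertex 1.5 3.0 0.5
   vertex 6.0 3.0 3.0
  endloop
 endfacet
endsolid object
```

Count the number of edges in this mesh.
15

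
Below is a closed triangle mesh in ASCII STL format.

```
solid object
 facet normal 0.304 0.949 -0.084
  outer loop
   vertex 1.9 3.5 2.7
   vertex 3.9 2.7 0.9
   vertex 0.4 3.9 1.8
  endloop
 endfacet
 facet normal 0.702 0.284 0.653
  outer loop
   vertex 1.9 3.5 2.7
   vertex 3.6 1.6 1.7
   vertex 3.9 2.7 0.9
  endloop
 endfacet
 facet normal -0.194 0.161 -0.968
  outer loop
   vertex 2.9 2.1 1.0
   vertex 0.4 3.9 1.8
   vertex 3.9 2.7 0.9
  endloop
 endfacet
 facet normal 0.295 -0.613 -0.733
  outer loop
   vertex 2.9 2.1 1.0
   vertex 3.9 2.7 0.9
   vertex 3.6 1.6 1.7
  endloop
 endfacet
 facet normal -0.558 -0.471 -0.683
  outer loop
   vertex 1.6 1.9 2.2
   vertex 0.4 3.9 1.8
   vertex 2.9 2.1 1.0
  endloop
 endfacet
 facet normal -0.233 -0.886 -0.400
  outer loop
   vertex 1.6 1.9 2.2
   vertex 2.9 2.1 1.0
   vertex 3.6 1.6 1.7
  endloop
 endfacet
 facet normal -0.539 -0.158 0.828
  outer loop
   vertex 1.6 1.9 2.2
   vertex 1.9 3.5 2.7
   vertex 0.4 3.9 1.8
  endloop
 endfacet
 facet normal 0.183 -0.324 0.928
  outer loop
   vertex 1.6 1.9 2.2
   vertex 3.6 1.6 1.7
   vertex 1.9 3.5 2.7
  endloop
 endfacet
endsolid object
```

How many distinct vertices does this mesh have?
6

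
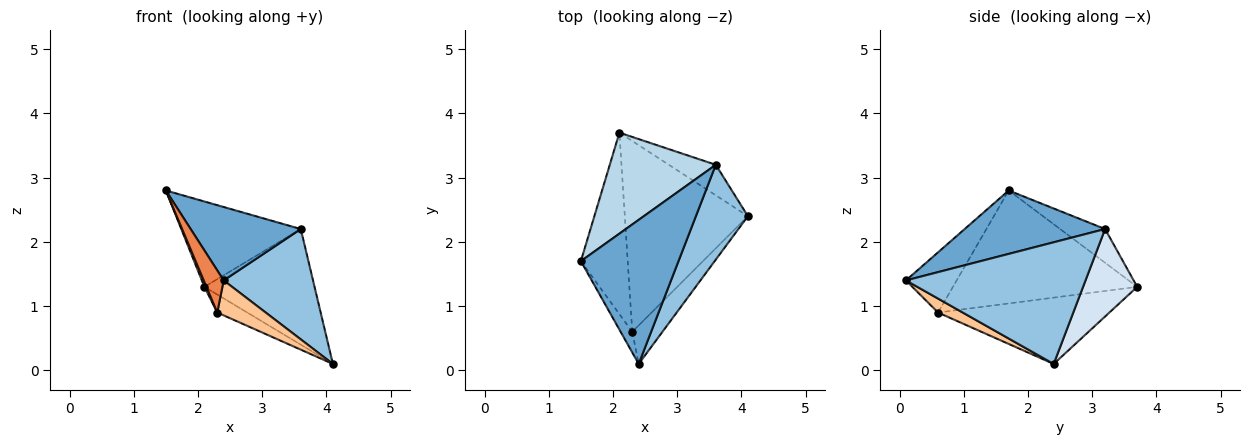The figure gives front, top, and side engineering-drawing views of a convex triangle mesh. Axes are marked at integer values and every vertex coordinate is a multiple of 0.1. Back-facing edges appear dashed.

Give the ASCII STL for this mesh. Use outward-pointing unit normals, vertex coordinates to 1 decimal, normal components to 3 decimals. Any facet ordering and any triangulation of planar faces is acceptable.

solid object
 facet normal 0.501 -0.393 0.771
  outer loop
   vertex 3.6 3.2 2.2
   vertex 1.5 1.7 2.8
   vertex 2.4 0.1 1.4
  endloop
 endfacet
 facet normal 0.836 -0.416 0.358
  outer loop
   vertex 3.6 3.2 2.2
   vertex 2.4 0.1 1.4
   vertex 4.1 2.4 0.1
  endloop
 endfacet
 facet normal -0.236 0.627 0.742
  outer loop
   vertex 3.6 3.2 2.2
   vertex 2.1 3.7 1.3
   vertex 1.5 1.7 2.8
  endloop
 endfacet
 facet normal 0.429 0.873 -0.230
  outer loop
   vertex 3.6 3.2 2.2
   vertex 4.1 2.4 0.1
   vertex 2.1 3.7 1.3
  endloop
 endfacet
 facet normal -0.916 -0.360 -0.177
  outer loop
   vertex 2.3 0.6 0.9
   vertex 2.4 0.1 1.4
   vertex 1.5 1.7 2.8
  endloop
 endfacet
 facet normal -0.924 -0.010 -0.383
  outer loop
   vertex 2.3 0.6 0.9
   vertex 1.5 1.7 2.8
   vertex 2.1 3.7 1.3
  endloop
 endfacet
 facet normal 0.324 -0.636 -0.701
  outer loop
   vertex 2.3 0.6 0.9
   vertex 4.1 2.4 0.1
   vertex 2.4 0.1 1.4
  endloop
 endfacet
 facet normal -0.473 0.083 -0.877
  outer loop
   vertex 2.3 0.6 0.9
   vertex 2.1 3.7 1.3
   vertex 4.1 2.4 0.1
  endloop
 endfacet
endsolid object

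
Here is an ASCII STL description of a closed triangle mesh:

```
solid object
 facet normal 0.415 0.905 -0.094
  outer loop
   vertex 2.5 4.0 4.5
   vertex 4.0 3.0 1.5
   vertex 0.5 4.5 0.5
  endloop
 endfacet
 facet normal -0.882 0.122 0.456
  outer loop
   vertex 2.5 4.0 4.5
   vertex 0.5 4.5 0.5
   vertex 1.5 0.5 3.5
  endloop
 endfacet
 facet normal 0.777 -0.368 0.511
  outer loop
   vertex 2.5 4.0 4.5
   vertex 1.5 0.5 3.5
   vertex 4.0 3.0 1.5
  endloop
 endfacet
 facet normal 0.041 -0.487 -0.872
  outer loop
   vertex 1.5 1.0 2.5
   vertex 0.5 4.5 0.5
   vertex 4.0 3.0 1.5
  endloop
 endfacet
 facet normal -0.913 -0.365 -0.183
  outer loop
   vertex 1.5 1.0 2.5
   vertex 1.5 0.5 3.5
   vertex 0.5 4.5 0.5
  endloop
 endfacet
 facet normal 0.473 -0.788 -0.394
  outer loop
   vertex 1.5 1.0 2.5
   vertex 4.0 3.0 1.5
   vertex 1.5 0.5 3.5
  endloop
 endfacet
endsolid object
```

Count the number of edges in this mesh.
9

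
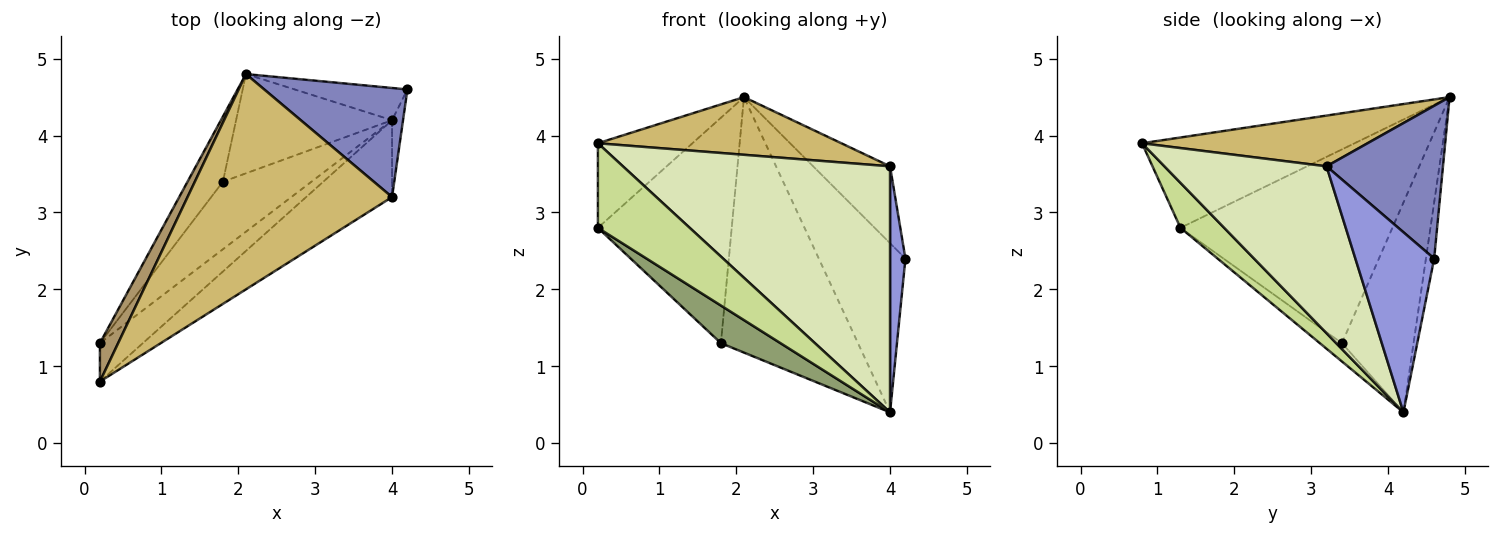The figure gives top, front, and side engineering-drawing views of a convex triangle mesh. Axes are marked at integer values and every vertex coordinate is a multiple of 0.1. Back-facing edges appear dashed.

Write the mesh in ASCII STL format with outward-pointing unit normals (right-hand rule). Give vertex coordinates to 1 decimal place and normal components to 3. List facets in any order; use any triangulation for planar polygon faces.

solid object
 facet normal -0.093 0.978 -0.186
  outer loop
   vertex 4.0 4.2 0.4
   vertex 2.1 4.8 4.5
   vertex 4.2 4.6 2.4
  endloop
 endfacet
 facet normal 0.657 0.434 0.616
  outer loop
   vertex 4.0 3.2 3.6
   vertex 4.2 4.6 2.4
   vertex 2.1 4.8 4.5
  endloop
 endfacet
 facet normal 0.980 -0.191 -0.060
  outer loop
   vertex 4.0 3.2 3.6
   vertex 4.0 4.2 0.4
   vertex 4.2 4.6 2.4
  endloop
 endfacet
 facet normal -0.836 0.528 -0.153
  outer loop
   vertex 1.8 3.4 1.3
   vertex 0.2 1.3 2.8
   vertex 2.1 4.8 4.5
  endloop
 endfacet
 facet normal -0.178 -0.479 -0.860
  outer loop
   vertex 1.8 3.4 1.3
   vertex 4.0 4.2 0.4
   vertex 0.2 1.3 2.8
  endloop
 endfacet
 facet normal -0.438 0.838 -0.326
  outer loop
   vertex 1.8 3.4 1.3
   vertex 2.1 4.8 4.5
   vertex 4.0 4.2 0.4
  endloop
 endfacet
 facet normal 0.398 -0.835 -0.380
  outer loop
   vertex 0.2 0.8 3.9
   vertex 0.2 1.3 2.8
   vertex 4.0 4.2 0.4
  endloop
 endfacet
 facet normal 0.501 -0.826 -0.258
  outer loop
   vertex 0.2 0.8 3.9
   vertex 4.0 4.2 0.4
   vertex 4.0 3.2 3.6
  endloop
 endfacet
 facet normal -0.899 0.400 0.182
  outer loop
   vertex 0.2 0.8 3.9
   vertex 2.1 4.8 4.5
   vertex 0.2 1.3 2.8
  endloop
 endfacet
 facet normal 0.233 -0.252 0.939
  outer loop
   vertex 0.2 0.8 3.9
   vertex 4.0 3.2 3.6
   vertex 2.1 4.8 4.5
  endloop
 endfacet
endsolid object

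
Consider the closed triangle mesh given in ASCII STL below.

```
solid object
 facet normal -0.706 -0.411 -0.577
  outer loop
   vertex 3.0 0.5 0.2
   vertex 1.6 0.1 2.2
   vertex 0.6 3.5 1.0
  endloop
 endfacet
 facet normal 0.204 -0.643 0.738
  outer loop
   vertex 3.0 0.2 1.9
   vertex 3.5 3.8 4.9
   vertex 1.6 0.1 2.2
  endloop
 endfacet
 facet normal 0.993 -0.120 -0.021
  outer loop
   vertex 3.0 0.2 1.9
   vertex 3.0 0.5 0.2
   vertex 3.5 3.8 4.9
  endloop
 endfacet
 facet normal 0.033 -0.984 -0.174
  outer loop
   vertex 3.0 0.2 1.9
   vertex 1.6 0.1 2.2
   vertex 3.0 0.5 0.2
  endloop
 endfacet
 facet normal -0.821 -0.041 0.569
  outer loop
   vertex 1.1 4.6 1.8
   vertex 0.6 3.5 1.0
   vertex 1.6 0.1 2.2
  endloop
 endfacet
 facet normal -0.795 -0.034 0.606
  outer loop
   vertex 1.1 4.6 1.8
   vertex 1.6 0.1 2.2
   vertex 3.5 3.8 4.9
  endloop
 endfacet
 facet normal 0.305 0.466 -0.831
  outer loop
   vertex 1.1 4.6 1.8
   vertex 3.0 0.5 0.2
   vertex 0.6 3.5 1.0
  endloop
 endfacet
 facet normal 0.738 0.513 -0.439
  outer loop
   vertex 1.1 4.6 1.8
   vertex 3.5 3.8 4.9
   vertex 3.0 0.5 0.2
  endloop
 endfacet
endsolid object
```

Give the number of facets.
8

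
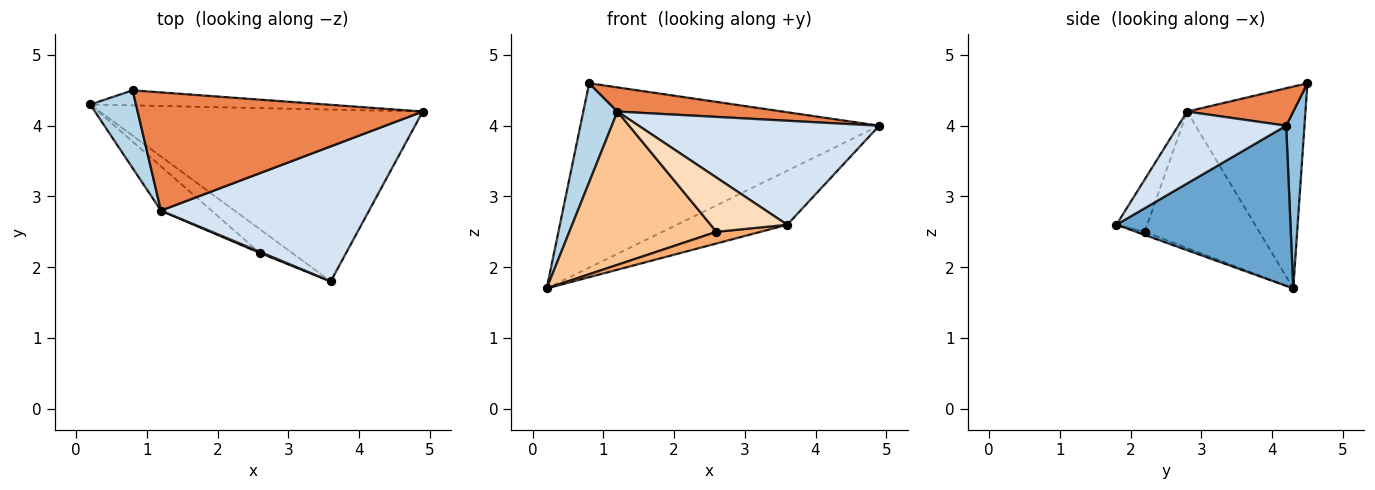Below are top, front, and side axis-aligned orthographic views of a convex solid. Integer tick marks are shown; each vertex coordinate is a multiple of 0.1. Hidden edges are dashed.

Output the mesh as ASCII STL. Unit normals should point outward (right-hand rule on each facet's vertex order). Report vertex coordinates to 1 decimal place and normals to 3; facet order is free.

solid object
 facet normal 0.428 0.271 -0.862
  outer loop
   vertex 3.6 1.8 2.6
   vertex 0.2 4.3 1.7
   vertex 4.9 4.2 4.0
  endloop
 endfacet
 facet normal 0.061 0.995 -0.081
  outer loop
   vertex 0.8 4.5 4.6
   vertex 4.9 4.2 4.0
   vertex 0.2 4.3 1.7
  endloop
 endfacet
 facet normal -0.939 -0.271 0.213
  outer loop
   vertex 1.2 2.8 4.2
   vertex 0.8 4.5 4.6
   vertex 0.2 4.3 1.7
  endloop
 endfacet
 facet normal 0.264 -0.589 0.764
  outer loop
   vertex 1.2 2.8 4.2
   vertex 3.6 1.8 2.6
   vertex 4.9 4.2 4.0
  endloop
 endfacet
 facet normal 0.128 -0.199 0.972
  outer loop
   vertex 1.2 2.8 4.2
   vertex 4.9 4.2 4.0
   vertex 0.8 4.5 4.6
  endloop
 endfacet
 facet normal -0.086 -0.439 -0.894
  outer loop
   vertex 2.6 2.2 2.5
   vertex 0.2 4.3 1.7
   vertex 3.6 1.8 2.6
  endloop
 endfacet
 facet normal -0.599 -0.769 -0.222
  outer loop
   vertex 2.6 2.2 2.5
   vertex 1.2 2.8 4.2
   vertex 0.2 4.3 1.7
  endloop
 endfacet
 facet normal -0.373 -0.928 0.020
  outer loop
   vertex 2.6 2.2 2.5
   vertex 3.6 1.8 2.6
   vertex 1.2 2.8 4.2
  endloop
 endfacet
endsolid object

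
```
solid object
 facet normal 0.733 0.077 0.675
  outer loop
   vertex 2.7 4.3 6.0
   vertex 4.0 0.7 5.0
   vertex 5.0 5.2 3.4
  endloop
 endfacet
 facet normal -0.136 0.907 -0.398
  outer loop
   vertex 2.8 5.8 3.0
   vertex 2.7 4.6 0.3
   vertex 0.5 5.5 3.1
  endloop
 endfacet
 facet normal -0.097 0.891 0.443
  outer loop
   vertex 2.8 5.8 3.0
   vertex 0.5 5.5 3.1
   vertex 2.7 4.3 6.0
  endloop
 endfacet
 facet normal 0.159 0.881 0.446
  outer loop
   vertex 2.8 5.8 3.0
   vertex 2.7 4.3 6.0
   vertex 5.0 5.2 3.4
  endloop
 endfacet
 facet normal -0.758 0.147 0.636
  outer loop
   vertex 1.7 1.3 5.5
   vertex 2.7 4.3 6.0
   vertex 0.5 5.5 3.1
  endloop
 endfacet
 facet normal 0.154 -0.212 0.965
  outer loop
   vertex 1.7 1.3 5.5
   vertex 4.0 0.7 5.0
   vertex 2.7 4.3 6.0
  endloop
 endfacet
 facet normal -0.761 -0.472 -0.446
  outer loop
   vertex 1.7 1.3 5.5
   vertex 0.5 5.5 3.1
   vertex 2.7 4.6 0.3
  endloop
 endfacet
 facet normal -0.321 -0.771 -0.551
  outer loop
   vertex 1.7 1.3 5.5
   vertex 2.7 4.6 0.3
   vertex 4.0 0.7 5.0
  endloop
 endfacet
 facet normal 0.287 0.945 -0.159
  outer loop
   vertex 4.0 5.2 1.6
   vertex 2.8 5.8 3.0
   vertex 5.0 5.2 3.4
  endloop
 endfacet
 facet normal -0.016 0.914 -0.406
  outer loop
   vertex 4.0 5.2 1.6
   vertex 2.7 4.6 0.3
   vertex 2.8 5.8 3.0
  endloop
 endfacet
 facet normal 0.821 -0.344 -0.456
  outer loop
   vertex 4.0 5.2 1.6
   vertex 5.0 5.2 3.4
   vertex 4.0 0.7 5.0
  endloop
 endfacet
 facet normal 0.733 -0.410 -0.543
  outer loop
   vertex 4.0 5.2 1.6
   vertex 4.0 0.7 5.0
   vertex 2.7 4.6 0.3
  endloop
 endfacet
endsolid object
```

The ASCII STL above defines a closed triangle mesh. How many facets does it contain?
12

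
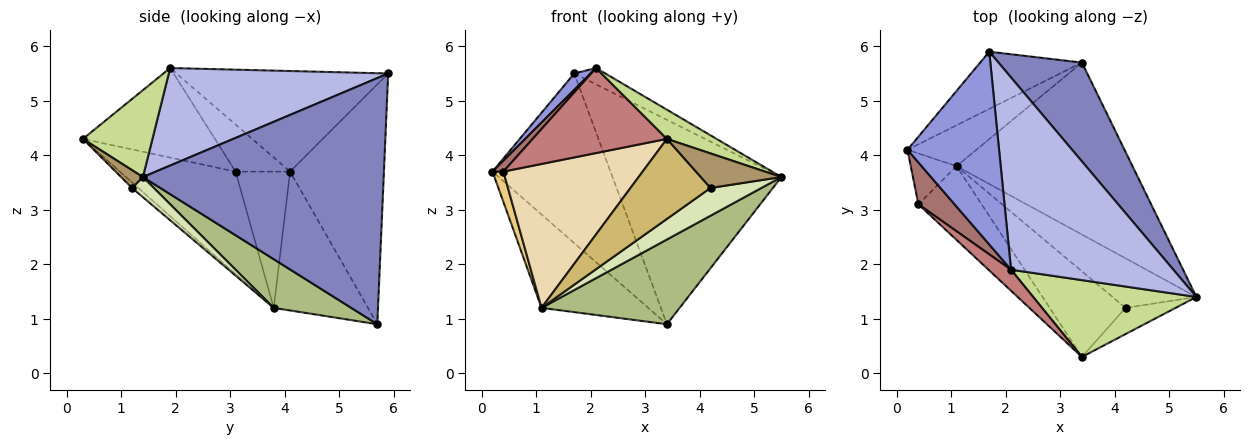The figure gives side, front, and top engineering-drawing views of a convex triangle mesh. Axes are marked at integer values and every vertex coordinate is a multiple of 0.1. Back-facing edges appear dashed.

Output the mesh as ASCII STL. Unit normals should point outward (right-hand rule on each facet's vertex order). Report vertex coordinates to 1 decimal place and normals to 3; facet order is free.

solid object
 facet normal -0.602 0.757 -0.255
  outer loop
   vertex 1.7 5.9 5.5
   vertex 3.4 5.7 0.9
   vertex 0.2 4.1 3.7
  endloop
 endfacet
 facet normal 0.789 0.553 0.267
  outer loop
   vertex 1.7 5.9 5.5
   vertex 5.5 1.4 3.6
   vertex 3.4 5.7 0.9
  endloop
 endfacet
 facet normal -0.738 -0.057 0.672
  outer loop
   vertex 2.1 1.9 5.6
   vertex 1.7 5.9 5.5
   vertex 0.2 4.1 3.7
  endloop
 endfacet
 facet normal 0.514 0.073 0.855
  outer loop
   vertex 2.1 1.9 5.6
   vertex 5.5 1.4 3.6
   vertex 1.7 5.9 5.5
  endloop
 endfacet
 facet normal -0.629 0.712 -0.312
  outer loop
   vertex 1.1 3.8 1.2
   vertex 0.2 4.1 3.7
   vertex 3.4 5.7 0.9
  endloop
 endfacet
 facet normal 0.241 -0.429 -0.871
  outer loop
   vertex 1.1 3.8 1.2
   vertex 3.4 5.7 0.9
   vertex 5.5 1.4 3.6
  endloop
 endfacet
 facet normal 0.446 -0.318 0.837
  outer loop
   vertex 3.4 0.3 4.3
   vertex 5.5 1.4 3.6
   vertex 2.1 1.9 5.6
  endloop
 endfacet
 facet normal 0.205 -0.478 -0.854
  outer loop
   vertex 4.2 1.2 3.4
   vertex 1.1 3.8 1.2
   vertex 5.5 1.4 3.6
  endloop
 endfacet
 facet normal 0.211 -0.779 -0.591
  outer loop
   vertex 4.2 1.2 3.4
   vertex 5.5 1.4 3.6
   vertex 3.4 0.3 4.3
  endloop
 endfacet
 facet normal -0.054 -0.682 -0.730
  outer loop
   vertex 4.2 1.2 3.4
   vertex 3.4 0.3 4.3
   vertex 1.1 3.8 1.2
  endloop
 endfacet
 facet normal -0.931 -0.186 -0.313
  outer loop
   vertex 0.4 3.1 3.7
   vertex 0.2 4.1 3.7
   vertex 1.1 3.8 1.2
  endloop
 endfacet
 facet normal -0.594 -0.716 -0.367
  outer loop
   vertex 0.4 3.1 3.7
   vertex 1.1 3.8 1.2
   vertex 3.4 0.3 4.3
  endloop
 endfacet
 facet normal -0.783 -0.157 0.602
  outer loop
   vertex 0.4 3.1 3.7
   vertex 2.1 1.9 5.6
   vertex 0.2 4.1 3.7
  endloop
 endfacet
 facet normal -0.690 -0.702 0.174
  outer loop
   vertex 0.4 3.1 3.7
   vertex 3.4 0.3 4.3
   vertex 2.1 1.9 5.6
  endloop
 endfacet
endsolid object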